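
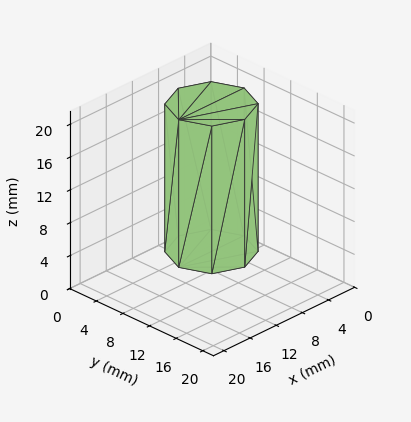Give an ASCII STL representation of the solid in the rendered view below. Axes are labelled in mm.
Reading the render: the shape is a regular 8-sided prism (a cylinder approximated with 8 flat sides), circumscribed radius ≈ 5 mm, height ≈ 18 mm (dimensions read to the nearest mm from the axis ticks). For the STL, each face is triangulated and given an outward normal.

solid part
  facet normal 0.0000 0.0000 -1.0000
    outer loop
      vertex 5.000 10.000 0.000
      vertex 8.536 8.536 0.000
      vertex 10.000 5.000 0.000
    endloop
  endfacet
  facet normal 0.0000 0.0000 -1.0000
    outer loop
      vertex 1.464 8.536 0.000
      vertex 5.000 10.000 0.000
      vertex 10.000 5.000 0.000
    endloop
  endfacet
  facet normal 0.0000 0.0000 -1.0000
    outer loop
      vertex 0.000 5.000 0.000
      vertex 1.464 8.536 0.000
      vertex 10.000 5.000 0.000
    endloop
  endfacet
  facet normal 0.0000 0.0000 -1.0000
    outer loop
      vertex 1.464 1.464 0.000
      vertex 0.000 5.000 0.000
      vertex 10.000 5.000 0.000
    endloop
  endfacet
  facet normal 0.0000 0.0000 -1.0000
    outer loop
      vertex 5.000 0.000 0.000
      vertex 1.464 1.464 0.000
      vertex 10.000 5.000 0.000
    endloop
  endfacet
  facet normal 0.0000 0.0000 -1.0000
    outer loop
      vertex 8.536 1.464 0.000
      vertex 5.000 0.000 0.000
      vertex 10.000 5.000 0.000
    endloop
  endfacet
  facet normal 0.0000 0.0000 1.0000
    outer loop
      vertex 10.000 5.000 18.000
      vertex 8.536 8.536 18.000
      vertex 5.000 10.000 18.000
    endloop
  endfacet
  facet normal 0.0000 0.0000 1.0000
    outer loop
      vertex 10.000 5.000 18.000
      vertex 5.000 10.000 18.000
      vertex 1.464 8.536 18.000
    endloop
  endfacet
  facet normal 0.0000 0.0000 1.0000
    outer loop
      vertex 10.000 5.000 18.000
      vertex 1.464 8.536 18.000
      vertex 0.000 5.000 18.000
    endloop
  endfacet
  facet normal 0.0000 0.0000 1.0000
    outer loop
      vertex 10.000 5.000 18.000
      vertex 0.000 5.000 18.000
      vertex 1.464 1.464 18.000
    endloop
  endfacet
  facet normal 0.0000 0.0000 1.0000
    outer loop
      vertex 10.000 5.000 18.000
      vertex 1.464 1.464 18.000
      vertex 5.000 0.000 18.000
    endloop
  endfacet
  facet normal 0.0000 0.0000 1.0000
    outer loop
      vertex 10.000 5.000 18.000
      vertex 5.000 0.000 18.000
      vertex 8.536 1.464 18.000
    endloop
  endfacet
  facet normal 0.9239 0.3825 0.0000
    outer loop
      vertex 10.000 5.000 0.000
      vertex 8.536 8.536 0.000
      vertex 8.536 8.536 18.000
    endloop
  endfacet
  facet normal 0.9239 0.3825 0.0000
    outer loop
      vertex 10.000 5.000 0.000
      vertex 8.536 8.536 18.000
      vertex 10.000 5.000 18.000
    endloop
  endfacet
  facet normal 0.3825 0.9239 0.0000
    outer loop
      vertex 8.536 8.536 0.000
      vertex 5.000 10.000 0.000
      vertex 5.000 10.000 18.000
    endloop
  endfacet
  facet normal 0.3825 0.9239 0.0000
    outer loop
      vertex 8.536 8.536 0.000
      vertex 5.000 10.000 18.000
      vertex 8.536 8.536 18.000
    endloop
  endfacet
  facet normal -0.3825 0.9239 0.0000
    outer loop
      vertex 5.000 10.000 0.000
      vertex 1.464 8.536 0.000
      vertex 1.464 8.536 18.000
    endloop
  endfacet
  facet normal -0.3825 0.9239 0.0000
    outer loop
      vertex 5.000 10.000 0.000
      vertex 1.464 8.536 18.000
      vertex 5.000 10.000 18.000
    endloop
  endfacet
  facet normal -0.9239 0.3825 0.0000
    outer loop
      vertex 1.464 8.536 0.000
      vertex 0.000 5.000 0.000
      vertex 0.000 5.000 18.000
    endloop
  endfacet
  facet normal -0.9239 0.3825 0.0000
    outer loop
      vertex 1.464 8.536 0.000
      vertex 0.000 5.000 18.000
      vertex 1.464 8.536 18.000
    endloop
  endfacet
  facet normal -0.9239 -0.3825 0.0000
    outer loop
      vertex 0.000 5.000 0.000
      vertex 1.464 1.464 0.000
      vertex 1.464 1.464 18.000
    endloop
  endfacet
  facet normal -0.9239 -0.3825 0.0000
    outer loop
      vertex 0.000 5.000 0.000
      vertex 1.464 1.464 18.000
      vertex 0.000 5.000 18.000
    endloop
  endfacet
  facet normal -0.3825 -0.9239 0.0000
    outer loop
      vertex 1.464 1.464 0.000
      vertex 5.000 0.000 0.000
      vertex 5.000 0.000 18.000
    endloop
  endfacet
  facet normal -0.3825 -0.9239 0.0000
    outer loop
      vertex 1.464 1.464 0.000
      vertex 5.000 0.000 18.000
      vertex 1.464 1.464 18.000
    endloop
  endfacet
  facet normal 0.3825 -0.9239 0.0000
    outer loop
      vertex 5.000 0.000 0.000
      vertex 8.536 1.464 0.000
      vertex 8.536 1.464 18.000
    endloop
  endfacet
  facet normal 0.3825 -0.9239 0.0000
    outer loop
      vertex 5.000 0.000 0.000
      vertex 8.536 1.464 18.000
      vertex 5.000 0.000 18.000
    endloop
  endfacet
  facet normal 0.9239 -0.3825 0.0000
    outer loop
      vertex 8.536 1.464 0.000
      vertex 10.000 5.000 0.000
      vertex 10.000 5.000 18.000
    endloop
  endfacet
  facet normal 0.9239 -0.3825 0.0000
    outer loop
      vertex 8.536 1.464 0.000
      vertex 10.000 5.000 18.000
      vertex 8.536 1.464 18.000
    endloop
  endfacet
endsolid part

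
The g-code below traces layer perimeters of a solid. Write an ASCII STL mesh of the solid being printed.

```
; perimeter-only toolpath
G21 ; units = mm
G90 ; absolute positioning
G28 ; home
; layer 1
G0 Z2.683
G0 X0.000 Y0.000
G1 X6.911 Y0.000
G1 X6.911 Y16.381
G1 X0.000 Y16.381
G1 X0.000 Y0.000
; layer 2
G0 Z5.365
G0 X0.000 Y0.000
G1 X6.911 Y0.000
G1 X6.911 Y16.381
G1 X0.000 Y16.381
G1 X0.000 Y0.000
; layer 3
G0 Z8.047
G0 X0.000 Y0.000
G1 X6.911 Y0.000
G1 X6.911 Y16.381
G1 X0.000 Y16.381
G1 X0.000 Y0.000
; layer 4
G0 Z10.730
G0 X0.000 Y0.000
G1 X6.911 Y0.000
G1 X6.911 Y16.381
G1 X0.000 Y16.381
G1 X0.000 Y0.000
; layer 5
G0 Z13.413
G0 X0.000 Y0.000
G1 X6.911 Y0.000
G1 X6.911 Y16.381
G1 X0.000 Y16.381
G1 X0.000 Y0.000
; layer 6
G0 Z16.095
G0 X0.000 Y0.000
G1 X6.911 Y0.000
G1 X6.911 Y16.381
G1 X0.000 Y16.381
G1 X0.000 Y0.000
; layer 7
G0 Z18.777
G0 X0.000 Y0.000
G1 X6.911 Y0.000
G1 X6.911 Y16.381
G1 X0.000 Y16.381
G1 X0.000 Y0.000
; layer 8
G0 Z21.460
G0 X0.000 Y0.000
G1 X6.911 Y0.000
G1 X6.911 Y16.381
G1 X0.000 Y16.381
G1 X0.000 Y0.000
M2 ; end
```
solid part
  facet normal 0.0000 0.0000 -1.0000
    outer loop
      vertex 6.911 16.381 0.000
      vertex 6.911 0.000 0.000
      vertex 0.000 0.000 0.000
    endloop
  endfacet
  facet normal 0.0000 0.0000 -1.0000
    outer loop
      vertex 0.000 16.381 0.000
      vertex 6.911 16.381 0.000
      vertex 0.000 0.000 0.000
    endloop
  endfacet
  facet normal 0.0000 0.0000 1.0000
    outer loop
      vertex 0.000 0.000 21.460
      vertex 6.911 0.000 21.460
      vertex 6.911 16.381 21.460
    endloop
  endfacet
  facet normal 0.0000 0.0000 1.0000
    outer loop
      vertex 0.000 0.000 21.460
      vertex 6.911 16.381 21.460
      vertex 0.000 16.381 21.460
    endloop
  endfacet
  facet normal 0.0000 -1.0000 0.0000
    outer loop
      vertex 0.000 0.000 0.000
      vertex 6.911 0.000 0.000
      vertex 6.911 0.000 21.460
    endloop
  endfacet
  facet normal 0.0000 -1.0000 0.0000
    outer loop
      vertex 0.000 0.000 0.000
      vertex 6.911 0.000 21.460
      vertex 0.000 0.000 21.460
    endloop
  endfacet
  facet normal 0.0000 1.0000 0.0000
    outer loop
      vertex 6.911 16.381 21.460
      vertex 6.911 16.381 0.000
      vertex 0.000 16.381 0.000
    endloop
  endfacet
  facet normal 0.0000 1.0000 0.0000
    outer loop
      vertex 0.000 16.381 21.460
      vertex 6.911 16.381 21.460
      vertex 0.000 16.381 0.000
    endloop
  endfacet
  facet normal -1.0000 0.0000 0.0000
    outer loop
      vertex 0.000 16.381 21.460
      vertex 0.000 16.381 0.000
      vertex 0.000 0.000 0.000
    endloop
  endfacet
  facet normal -1.0000 0.0000 0.0000
    outer loop
      vertex 0.000 0.000 21.460
      vertex 0.000 16.381 21.460
      vertex 0.000 0.000 0.000
    endloop
  endfacet
  facet normal 1.0000 0.0000 0.0000
    outer loop
      vertex 6.911 0.000 0.000
      vertex 6.911 16.381 0.000
      vertex 6.911 16.381 21.460
    endloop
  endfacet
  facet normal 1.0000 0.0000 0.0000
    outer loop
      vertex 6.911 0.000 0.000
      vertex 6.911 16.381 21.460
      vertex 6.911 0.000 21.460
    endloop
  endfacet
endsolid part

The G0 Z moves step by Δz≈2.683 mm. Every layer's G1 loop is the same polygon, so the solid is a straight extrusion of it from z=0 to z≈21.5. Closing with flat bottom and top caps and triangulating gives 12 facets — a rectangular box, roughly 6.91 × 16.4 mm footprint and 21.5 mm tall.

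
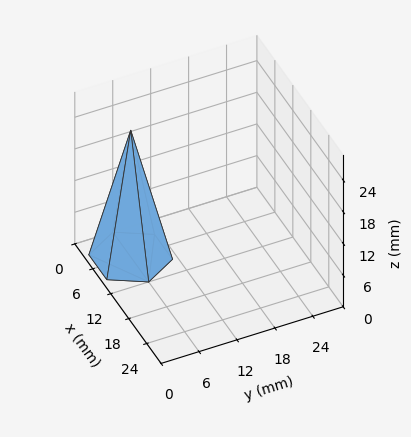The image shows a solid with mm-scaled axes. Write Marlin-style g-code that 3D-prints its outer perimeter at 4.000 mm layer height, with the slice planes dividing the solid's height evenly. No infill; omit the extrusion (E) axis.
Reading the render: the shape is a regular 6-sided pyramid, base circumscribed radius ≈ 6 mm, apex at z ≈ 24 mm (dimensions read to the nearest mm from the axis ticks). For the g-code, the solid's height is divided into equal slices at the stated Δz and each level perimeter traced with G1 moves after a G0 lift.

; perimeter-only toolpath
G21 ; units = mm
G90 ; absolute positioning
G28 ; home
; layer 1
G0 Z4.000
G0 X11.000 Y6.000
G1 X8.500 Y10.330
G1 X3.500 Y10.330
G1 X1.000 Y6.000
G1 X3.500 Y1.670
G1 X8.500 Y1.670
G1 X11.000 Y6.000
; layer 2
G0 Z8.000
G0 X10.000 Y6.000
G1 X8.000 Y9.464
G1 X4.000 Y9.464
G1 X2.000 Y6.000
G1 X4.000 Y2.536
G1 X8.000 Y2.536
G1 X10.000 Y6.000
; layer 3
G0 Z12.000
G0 X9.000 Y6.000
G1 X7.500 Y8.598
G1 X4.500 Y8.598
G1 X3.000 Y6.000
G1 X4.500 Y3.402
G1 X7.500 Y3.402
G1 X9.000 Y6.000
; layer 4
G0 Z16.000
G0 X8.000 Y6.000
G1 X7.000 Y7.732
G1 X5.000 Y7.732
G1 X4.000 Y6.000
G1 X5.000 Y4.268
G1 X7.000 Y4.268
G1 X8.000 Y6.000
; layer 5
G0 Z20.000
G0 X7.000 Y6.000
G1 X6.500 Y6.866
G1 X5.500 Y6.866
G1 X5.000 Y6.000
G1 X5.500 Y5.134
G1 X6.500 Y5.134
G1 X7.000 Y6.000
M2 ; end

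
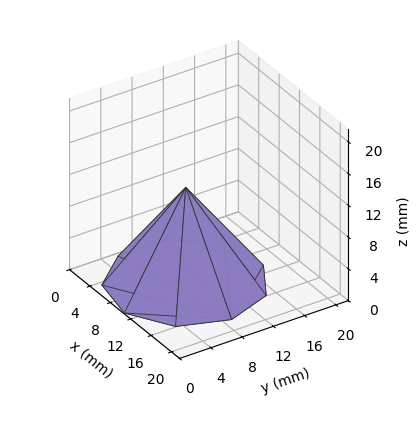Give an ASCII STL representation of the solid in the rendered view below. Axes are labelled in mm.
Reading the render: the shape is a regular 9-sided pyramid, base circumscribed radius ≈ 9 mm, apex at z ≈ 12 mm (dimensions read to the nearest mm from the axis ticks). For the STL, each face is triangulated and given an outward normal.

solid part
  facet normal 0.0000 0.0000 -1.0000
    outer loop
      vertex 10.6 17.9 0.0
      vertex 15.9 14.8 0.0
      vertex 18.0 9.0 0.0
    endloop
  endfacet
  facet normal 0.0000 0.0000 -1.0000
    outer loop
      vertex 4.5 16.8 0.0
      vertex 10.6 17.9 0.0
      vertex 18.0 9.0 0.0
    endloop
  endfacet
  facet normal 0.0000 0.0000 -1.0000
    outer loop
      vertex 0.5 12.1 0.0
      vertex 4.5 16.8 0.0
      vertex 18.0 9.0 0.0
    endloop
  endfacet
  facet normal 0.0000 0.0000 -1.0000
    outer loop
      vertex 0.5 5.9 0.0
      vertex 0.5 12.1 0.0
      vertex 18.0 9.0 0.0
    endloop
  endfacet
  facet normal 0.0000 0.0000 -1.0000
    outer loop
      vertex 4.5 1.2 0.0
      vertex 0.5 5.9 0.0
      vertex 18.0 9.0 0.0
    endloop
  endfacet
  facet normal 0.0000 0.0000 -1.0000
    outer loop
      vertex 10.6 0.1 0.0
      vertex 4.5 1.2 0.0
      vertex 18.0 9.0 0.0
    endloop
  endfacet
  facet normal 0.0000 0.0000 -1.0000
    outer loop
      vertex 15.9 3.2 0.0
      vertex 10.6 0.1 0.0
      vertex 18.0 9.0 0.0
    endloop
  endfacet
  facet normal 0.7684 0.2782 0.5763
    outer loop
      vertex 18.0 9.0 0.0
      vertex 15.9 14.8 0.0
      vertex 9.0 9.0 12.0
    endloop
  endfacet
  facet normal 0.4122 0.7047 0.5776
    outer loop
      vertex 15.9 14.8 0.0
      vertex 10.6 17.9 0.0
      vertex 9.0 9.0 12.0
    endloop
  endfacet
  facet normal -0.1450 0.8039 0.5769
    outer loop
      vertex 10.6 17.9 0.0
      vertex 4.5 16.8 0.0
      vertex 9.0 9.0 12.0
    endloop
  endfacet
  facet normal -0.6219 0.5292 0.5772
    outer loop
      vertex 4.5 16.8 0.0
      vertex 0.5 12.1 0.0
      vertex 9.0 9.0 12.0
    endloop
  endfacet
  facet normal -0.8160 0.0000 0.5780
    outer loop
      vertex 0.5 12.1 0.0
      vertex 0.5 5.9 0.0
      vertex 9.0 9.0 12.0
    endloop
  endfacet
  facet normal -0.6219 -0.5292 0.5772
    outer loop
      vertex 0.5 5.9 0.0
      vertex 4.5 1.2 0.0
      vertex 9.0 9.0 12.0
    endloop
  endfacet
  facet normal -0.1450 -0.8039 0.5769
    outer loop
      vertex 4.5 1.2 0.0
      vertex 10.6 0.1 0.0
      vertex 9.0 9.0 12.0
    endloop
  endfacet
  facet normal 0.4122 -0.7047 0.5776
    outer loop
      vertex 10.6 0.1 0.0
      vertex 15.9 3.2 0.0
      vertex 9.0 9.0 12.0
    endloop
  endfacet
  facet normal 0.7684 -0.2782 0.5763
    outer loop
      vertex 15.9 3.2 0.0
      vertex 18.0 9.0 0.0
      vertex 9.0 9.0 12.0
    endloop
  endfacet
endsolid part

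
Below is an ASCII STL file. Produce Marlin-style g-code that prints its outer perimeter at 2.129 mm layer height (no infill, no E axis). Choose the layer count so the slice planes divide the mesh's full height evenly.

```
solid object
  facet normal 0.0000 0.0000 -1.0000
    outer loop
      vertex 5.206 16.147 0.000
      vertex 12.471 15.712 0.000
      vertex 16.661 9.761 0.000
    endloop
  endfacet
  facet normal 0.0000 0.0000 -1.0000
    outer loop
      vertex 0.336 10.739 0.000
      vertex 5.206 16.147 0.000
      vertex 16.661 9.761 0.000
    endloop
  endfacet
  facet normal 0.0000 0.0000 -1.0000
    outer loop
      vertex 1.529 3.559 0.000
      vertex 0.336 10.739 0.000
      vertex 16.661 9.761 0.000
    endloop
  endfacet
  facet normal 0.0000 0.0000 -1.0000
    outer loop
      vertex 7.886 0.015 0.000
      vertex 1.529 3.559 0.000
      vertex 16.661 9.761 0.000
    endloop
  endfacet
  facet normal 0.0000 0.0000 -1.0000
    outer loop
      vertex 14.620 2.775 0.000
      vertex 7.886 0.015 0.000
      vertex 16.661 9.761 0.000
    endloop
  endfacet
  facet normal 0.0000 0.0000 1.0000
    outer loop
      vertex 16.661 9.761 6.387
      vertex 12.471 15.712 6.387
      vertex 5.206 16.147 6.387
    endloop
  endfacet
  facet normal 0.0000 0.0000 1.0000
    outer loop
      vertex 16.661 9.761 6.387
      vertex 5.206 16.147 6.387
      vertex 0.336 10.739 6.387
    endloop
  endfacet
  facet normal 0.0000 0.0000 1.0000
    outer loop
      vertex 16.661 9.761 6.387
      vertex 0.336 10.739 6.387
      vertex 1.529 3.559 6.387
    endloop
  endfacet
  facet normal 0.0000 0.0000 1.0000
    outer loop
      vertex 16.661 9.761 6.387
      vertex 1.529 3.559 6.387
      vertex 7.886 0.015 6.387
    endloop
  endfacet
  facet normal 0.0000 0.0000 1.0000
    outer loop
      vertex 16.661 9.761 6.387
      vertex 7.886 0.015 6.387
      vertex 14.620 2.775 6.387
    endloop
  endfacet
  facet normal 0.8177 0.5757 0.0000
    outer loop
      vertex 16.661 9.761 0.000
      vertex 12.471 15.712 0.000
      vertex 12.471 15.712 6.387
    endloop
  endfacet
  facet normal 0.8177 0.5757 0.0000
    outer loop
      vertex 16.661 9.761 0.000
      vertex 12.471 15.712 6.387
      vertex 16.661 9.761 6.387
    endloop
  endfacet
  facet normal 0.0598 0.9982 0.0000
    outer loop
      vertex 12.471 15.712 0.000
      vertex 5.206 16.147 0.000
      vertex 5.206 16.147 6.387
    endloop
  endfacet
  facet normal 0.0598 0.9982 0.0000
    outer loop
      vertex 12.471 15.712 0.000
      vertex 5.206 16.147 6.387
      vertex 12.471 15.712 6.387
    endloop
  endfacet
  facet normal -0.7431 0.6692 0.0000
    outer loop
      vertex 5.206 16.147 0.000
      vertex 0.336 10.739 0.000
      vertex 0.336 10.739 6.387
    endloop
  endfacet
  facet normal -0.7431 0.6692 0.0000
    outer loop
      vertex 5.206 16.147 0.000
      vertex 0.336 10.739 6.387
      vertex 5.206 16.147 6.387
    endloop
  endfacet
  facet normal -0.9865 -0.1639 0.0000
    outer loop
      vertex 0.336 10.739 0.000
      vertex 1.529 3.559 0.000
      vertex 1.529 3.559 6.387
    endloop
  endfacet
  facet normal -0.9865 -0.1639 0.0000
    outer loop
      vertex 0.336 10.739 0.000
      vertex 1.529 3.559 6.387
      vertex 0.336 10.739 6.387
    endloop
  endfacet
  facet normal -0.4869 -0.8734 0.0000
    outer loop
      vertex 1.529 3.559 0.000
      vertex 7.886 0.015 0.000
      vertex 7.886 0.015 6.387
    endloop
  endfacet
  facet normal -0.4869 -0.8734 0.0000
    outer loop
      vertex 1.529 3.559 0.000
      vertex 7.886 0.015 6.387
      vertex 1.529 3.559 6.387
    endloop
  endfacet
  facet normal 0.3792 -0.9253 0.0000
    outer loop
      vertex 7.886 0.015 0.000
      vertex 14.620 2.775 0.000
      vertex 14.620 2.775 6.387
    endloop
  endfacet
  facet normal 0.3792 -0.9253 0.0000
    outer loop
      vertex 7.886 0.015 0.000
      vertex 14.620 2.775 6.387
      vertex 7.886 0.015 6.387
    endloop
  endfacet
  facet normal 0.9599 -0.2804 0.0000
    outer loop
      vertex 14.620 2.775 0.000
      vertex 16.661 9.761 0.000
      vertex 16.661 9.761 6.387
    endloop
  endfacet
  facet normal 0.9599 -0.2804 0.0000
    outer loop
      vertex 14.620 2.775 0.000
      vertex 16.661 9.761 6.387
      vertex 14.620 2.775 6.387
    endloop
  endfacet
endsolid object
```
; perimeter-only toolpath
G21 ; units = mm
G90 ; absolute positioning
G28 ; home
; layer 1
G0 Z2.129
G0 X16.661 Y9.761
G1 X12.471 Y15.712
G1 X5.206 Y16.147
G1 X0.336 Y10.739
G1 X1.529 Y3.559
G1 X7.886 Y0.015
G1 X14.620 Y2.775
G1 X16.661 Y9.761
; layer 2
G0 Z4.258
G0 X16.661 Y9.761
G1 X12.471 Y15.712
G1 X5.206 Y16.147
G1 X0.336 Y10.739
G1 X1.529 Y3.559
G1 X7.886 Y0.015
G1 X14.620 Y2.775
G1 X16.661 Y9.761
; layer 3
G0 Z6.387
G0 X16.661 Y9.761
G1 X12.471 Y15.712
G1 X5.206 Y16.147
G1 X0.336 Y10.739
G1 X1.529 Y3.559
G1 X7.886 Y0.015
G1 X14.620 Y2.775
G1 X16.661 Y9.761
M2 ; end

The solid is a regular 7-sided prism (a cylinder approximated with 7 flat sides), circumscribed radius ≈ 8.39 mm, height ≈ 6.39 mm. Slicing at Δz = 2.129 mm — 3 equal slices spanning the solid's height, so layer i sits at z = i·h/3 — gives 3 non-empty perimeters. Each is a 7-segment closed polygon; G0 lifts to the layer z and rapids to the start vertex, then G1 traces the edges.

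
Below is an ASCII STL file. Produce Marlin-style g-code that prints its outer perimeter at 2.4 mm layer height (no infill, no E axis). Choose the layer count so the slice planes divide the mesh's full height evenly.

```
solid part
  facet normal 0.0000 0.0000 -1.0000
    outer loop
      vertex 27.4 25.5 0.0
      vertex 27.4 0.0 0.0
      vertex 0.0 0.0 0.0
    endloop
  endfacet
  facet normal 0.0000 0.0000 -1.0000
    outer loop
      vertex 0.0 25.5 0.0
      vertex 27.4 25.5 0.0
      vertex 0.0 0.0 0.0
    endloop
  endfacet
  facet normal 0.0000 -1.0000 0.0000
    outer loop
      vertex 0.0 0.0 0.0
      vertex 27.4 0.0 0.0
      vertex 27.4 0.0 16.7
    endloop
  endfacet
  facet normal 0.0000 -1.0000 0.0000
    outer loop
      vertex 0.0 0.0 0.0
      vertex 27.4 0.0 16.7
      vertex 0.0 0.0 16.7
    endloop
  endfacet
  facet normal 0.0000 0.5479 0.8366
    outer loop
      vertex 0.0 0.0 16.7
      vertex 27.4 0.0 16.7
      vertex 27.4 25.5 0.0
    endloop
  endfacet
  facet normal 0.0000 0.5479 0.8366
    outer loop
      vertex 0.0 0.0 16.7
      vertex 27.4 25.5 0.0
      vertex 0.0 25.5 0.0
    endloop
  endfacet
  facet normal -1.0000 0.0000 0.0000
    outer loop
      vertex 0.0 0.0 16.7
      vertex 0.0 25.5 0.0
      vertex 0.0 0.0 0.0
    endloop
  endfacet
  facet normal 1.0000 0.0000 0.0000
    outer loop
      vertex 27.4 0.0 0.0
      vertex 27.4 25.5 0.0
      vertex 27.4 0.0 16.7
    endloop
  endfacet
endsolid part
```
; perimeter-only toolpath
G21 ; units = mm
G90 ; absolute positioning
G28 ; home
; layer 1
G0 Z2.4
G0 X0.0 Y0.0
G1 X27.4 Y0.0
G1 X27.4 Y21.9
G1 X0.0 Y21.9
G1 X0.0 Y0.0
; layer 2
G0 Z4.8
G0 X0.0 Y0.0
G1 X27.4 Y0.0
G1 X27.4 Y18.2
G1 X0.0 Y18.2
G1 X0.0 Y0.0
; layer 3
G0 Z7.2
G0 X0.0 Y0.0
G1 X27.4 Y0.0
G1 X27.4 Y14.6
G1 X0.0 Y14.6
G1 X0.0 Y0.0
; layer 4
G0 Z9.5
G0 X0.0 Y0.0
G1 X27.4 Y0.0
G1 X27.4 Y10.9
G1 X0.0 Y10.9
G1 X0.0 Y0.0
; layer 5
G0 Z11.9
G0 X0.0 Y0.0
G1 X27.4 Y0.0
G1 X27.4 Y7.3
G1 X0.0 Y7.3
G1 X0.0 Y0.0
; layer 6
G0 Z14.3
G0 X0.0 Y0.0
G1 X27.4 Y0.0
G1 X27.4 Y3.6
G1 X0.0 Y3.6
G1 X0.0 Y0.0
M2 ; end

The solid is a wedge (ramp): 27.4 × 25.5 mm base, rising to 16.7 mm along the y=0 edge and sloping linearly to z=0 at y=25.5. Slicing at Δz = 2.4 mm — 7 equal slices spanning the solid's height, so layer i sits at z = i·h/7 — gives 6 non-empty perimeters. Each is a 4-segment closed polygon; G0 lifts to the layer z and rapids to the start vertex, then G1 traces the edges. The cross-section shrinks linearly with z (the slice at the apex is degenerate and omitted).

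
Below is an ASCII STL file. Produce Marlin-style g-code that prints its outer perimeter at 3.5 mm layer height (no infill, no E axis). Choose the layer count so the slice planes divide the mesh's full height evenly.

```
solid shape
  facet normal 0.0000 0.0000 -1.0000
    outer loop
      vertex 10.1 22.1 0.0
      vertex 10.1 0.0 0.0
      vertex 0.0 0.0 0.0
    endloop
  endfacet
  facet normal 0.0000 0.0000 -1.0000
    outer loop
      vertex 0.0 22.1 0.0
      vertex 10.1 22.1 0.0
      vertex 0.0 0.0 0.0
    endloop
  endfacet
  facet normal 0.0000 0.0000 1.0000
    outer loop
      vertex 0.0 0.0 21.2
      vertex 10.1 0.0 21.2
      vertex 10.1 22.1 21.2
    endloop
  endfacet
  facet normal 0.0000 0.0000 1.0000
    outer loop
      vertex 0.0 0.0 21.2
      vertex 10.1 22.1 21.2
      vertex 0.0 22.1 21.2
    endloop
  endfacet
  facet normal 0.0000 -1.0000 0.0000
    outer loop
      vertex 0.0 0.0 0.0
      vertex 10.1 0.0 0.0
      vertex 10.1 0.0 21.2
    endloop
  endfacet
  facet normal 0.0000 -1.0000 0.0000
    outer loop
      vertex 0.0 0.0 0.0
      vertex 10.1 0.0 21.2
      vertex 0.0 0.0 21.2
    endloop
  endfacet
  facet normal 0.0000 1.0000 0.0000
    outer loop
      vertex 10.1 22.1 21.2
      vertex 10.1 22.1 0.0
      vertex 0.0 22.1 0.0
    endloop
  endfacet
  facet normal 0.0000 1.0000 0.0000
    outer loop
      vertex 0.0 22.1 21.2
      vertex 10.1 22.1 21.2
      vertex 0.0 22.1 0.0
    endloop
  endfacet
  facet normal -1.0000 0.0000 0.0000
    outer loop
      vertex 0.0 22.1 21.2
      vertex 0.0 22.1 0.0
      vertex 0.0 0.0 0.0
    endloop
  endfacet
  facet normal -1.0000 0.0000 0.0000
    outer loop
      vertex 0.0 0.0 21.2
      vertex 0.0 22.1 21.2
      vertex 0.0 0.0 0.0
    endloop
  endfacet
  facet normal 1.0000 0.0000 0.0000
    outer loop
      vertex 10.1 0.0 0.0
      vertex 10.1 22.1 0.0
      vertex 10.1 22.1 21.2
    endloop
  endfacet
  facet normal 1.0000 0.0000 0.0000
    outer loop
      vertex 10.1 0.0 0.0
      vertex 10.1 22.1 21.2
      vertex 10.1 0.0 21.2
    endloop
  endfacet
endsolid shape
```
; perimeter-only toolpath
G21 ; units = mm
G90 ; absolute positioning
G28 ; home
; layer 1
G0 Z3.5
G0 X0.0 Y0.0
G1 X10.1 Y0.0
G1 X10.1 Y22.1
G1 X0.0 Y22.1
G1 X0.0 Y0.0
; layer 2
G0 Z7.1
G0 X0.0 Y0.0
G1 X10.1 Y0.0
G1 X10.1 Y22.1
G1 X0.0 Y22.1
G1 X0.0 Y0.0
; layer 3
G0 Z10.6
G0 X0.0 Y0.0
G1 X10.1 Y0.0
G1 X10.1 Y22.1
G1 X0.0 Y22.1
G1 X0.0 Y0.0
; layer 4
G0 Z14.1
G0 X0.0 Y0.0
G1 X10.1 Y0.0
G1 X10.1 Y22.1
G1 X0.0 Y22.1
G1 X0.0 Y0.0
; layer 5
G0 Z17.7
G0 X0.0 Y0.0
G1 X10.1 Y0.0
G1 X10.1 Y22.1
G1 X0.0 Y22.1
G1 X0.0 Y0.0
; layer 6
G0 Z21.2
G0 X0.0 Y0.0
G1 X10.1 Y0.0
G1 X10.1 Y22.1
G1 X0.0 Y22.1
G1 X0.0 Y0.0
M2 ; end

The solid is a rectangular box, roughly 10.1 × 22.1 mm footprint and 21.2 mm tall. Slicing at Δz = 3.5 mm — 6 equal slices spanning the solid's height, so layer i sits at z = i·h/6 — gives 6 non-empty perimeters. Each is a 4-segment closed polygon; G0 lifts to the layer z and rapids to the start vertex, then G1 traces the edges.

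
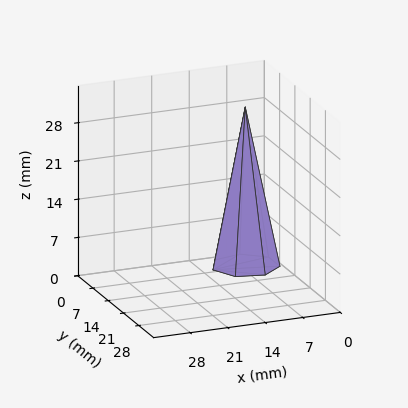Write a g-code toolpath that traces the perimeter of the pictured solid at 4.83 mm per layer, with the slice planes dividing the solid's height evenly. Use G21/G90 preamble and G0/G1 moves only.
Reading the render: the shape is a regular 7-sided pyramid, base circumscribed radius ≈ 6 mm, apex at z ≈ 29 mm (dimensions read to the nearest mm from the axis ticks). For the g-code, the solid's height is divided into equal slices at the stated Δz and each level perimeter traced with G1 moves after a G0 lift.

; perimeter-only toolpath
G21 ; units = mm
G90 ; absolute positioning
G28 ; home
; layer 1
G0 Z4.83
G0 X11.00 Y6.00
G1 X9.12 Y9.91
G1 X4.88 Y10.88
G1 X1.49 Y8.17
G1 X1.49 Y3.83
G1 X4.88 Y1.12
G1 X9.12 Y2.09
G1 X11.00 Y6.00
; layer 2
G0 Z9.67
G0 X10.00 Y6.00
G1 X8.49 Y9.13
G1 X5.11 Y9.90
G1 X2.39 Y7.73
G1 X2.39 Y4.27
G1 X5.11 Y2.10
G1 X8.49 Y2.87
G1 X10.00 Y6.00
; layer 3
G0 Z14.50
G0 X9.00 Y6.00
G1 X7.87 Y8.34
G1 X5.33 Y8.93
G1 X3.29 Y7.30
G1 X3.29 Y4.70
G1 X5.33 Y3.08
G1 X7.87 Y3.66
G1 X9.00 Y6.00
; layer 4
G0 Z19.33
G0 X8.00 Y6.00
G1 X7.25 Y7.56
G1 X5.55 Y7.95
G1 X4.20 Y6.87
G1 X4.20 Y5.13
G1 X5.55 Y4.05
G1 X7.25 Y4.44
G1 X8.00 Y6.00
; layer 5
G0 Z24.17
G0 X7.00 Y6.00
G1 X6.62 Y6.78
G1 X5.78 Y6.98
G1 X5.10 Y6.43
G1 X5.10 Y5.57
G1 X5.78 Y5.03
G1 X6.62 Y5.22
G1 X7.00 Y6.00
M2 ; end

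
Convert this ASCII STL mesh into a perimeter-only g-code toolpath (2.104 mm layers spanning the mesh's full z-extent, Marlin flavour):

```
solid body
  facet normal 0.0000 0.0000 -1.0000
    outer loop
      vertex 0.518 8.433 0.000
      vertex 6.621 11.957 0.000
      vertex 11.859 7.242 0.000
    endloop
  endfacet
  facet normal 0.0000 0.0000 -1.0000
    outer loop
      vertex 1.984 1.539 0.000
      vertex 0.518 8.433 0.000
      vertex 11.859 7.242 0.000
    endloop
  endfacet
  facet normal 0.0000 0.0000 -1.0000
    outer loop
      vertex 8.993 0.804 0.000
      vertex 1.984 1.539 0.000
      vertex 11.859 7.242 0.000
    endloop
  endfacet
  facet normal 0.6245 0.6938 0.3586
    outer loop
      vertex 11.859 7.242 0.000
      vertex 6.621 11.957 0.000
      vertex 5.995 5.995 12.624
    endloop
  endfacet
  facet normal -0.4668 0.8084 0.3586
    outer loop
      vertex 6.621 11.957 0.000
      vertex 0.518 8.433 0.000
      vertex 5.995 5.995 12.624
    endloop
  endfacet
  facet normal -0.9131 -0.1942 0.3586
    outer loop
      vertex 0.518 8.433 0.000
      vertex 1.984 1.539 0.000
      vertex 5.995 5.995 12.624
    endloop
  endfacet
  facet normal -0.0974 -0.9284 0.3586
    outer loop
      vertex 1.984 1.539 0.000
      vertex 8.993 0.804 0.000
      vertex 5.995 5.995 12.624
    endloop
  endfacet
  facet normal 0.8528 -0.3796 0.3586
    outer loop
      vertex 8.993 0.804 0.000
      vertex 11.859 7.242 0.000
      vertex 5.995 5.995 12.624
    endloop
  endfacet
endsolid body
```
; perimeter-only toolpath
G21 ; units = mm
G90 ; absolute positioning
G28 ; home
; layer 1
G0 Z2.104
G0 X10.882 Y7.034
G1 X6.517 Y10.963
G1 X1.431 Y8.027
G1 X2.652 Y2.282
G1 X8.493 Y1.669
G1 X10.882 Y7.034
; layer 2
G0 Z4.208
G0 X9.904 Y6.826
G1 X6.412 Y9.970
G1 X2.344 Y7.620
G1 X3.321 Y3.024
G1 X7.994 Y2.534
G1 X9.904 Y6.826
; layer 3
G0 Z6.312
G0 X8.927 Y6.619
G1 X6.308 Y8.976
G1 X3.256 Y7.214
G1 X3.990 Y3.767
G1 X7.494 Y3.400
G1 X8.927 Y6.619
; layer 4
G0 Z8.416
G0 X7.950 Y6.411
G1 X6.204 Y7.982
G1 X4.169 Y6.808
G1 X4.658 Y4.510
G1 X6.994 Y4.265
G1 X7.950 Y6.411
; layer 5
G0 Z10.520
G0 X6.972 Y6.203
G1 X6.099 Y6.989
G1 X5.082 Y6.401
G1 X5.326 Y5.252
G1 X6.495 Y5.130
G1 X6.972 Y6.203
M2 ; end

The solid is a regular 5-sided pyramid, base circumscribed radius ≈ 6 mm, apex at z ≈ 12.6 mm. Slicing at Δz = 2.104 mm — 6 equal slices spanning the solid's height, so layer i sits at z = i·h/6 — gives 5 non-empty perimeters. Each is a 5-segment closed polygon; G0 lifts to the layer z and rapids to the start vertex, then G1 traces the edges. The cross-section shrinks linearly with z (the slice at the apex is degenerate and omitted).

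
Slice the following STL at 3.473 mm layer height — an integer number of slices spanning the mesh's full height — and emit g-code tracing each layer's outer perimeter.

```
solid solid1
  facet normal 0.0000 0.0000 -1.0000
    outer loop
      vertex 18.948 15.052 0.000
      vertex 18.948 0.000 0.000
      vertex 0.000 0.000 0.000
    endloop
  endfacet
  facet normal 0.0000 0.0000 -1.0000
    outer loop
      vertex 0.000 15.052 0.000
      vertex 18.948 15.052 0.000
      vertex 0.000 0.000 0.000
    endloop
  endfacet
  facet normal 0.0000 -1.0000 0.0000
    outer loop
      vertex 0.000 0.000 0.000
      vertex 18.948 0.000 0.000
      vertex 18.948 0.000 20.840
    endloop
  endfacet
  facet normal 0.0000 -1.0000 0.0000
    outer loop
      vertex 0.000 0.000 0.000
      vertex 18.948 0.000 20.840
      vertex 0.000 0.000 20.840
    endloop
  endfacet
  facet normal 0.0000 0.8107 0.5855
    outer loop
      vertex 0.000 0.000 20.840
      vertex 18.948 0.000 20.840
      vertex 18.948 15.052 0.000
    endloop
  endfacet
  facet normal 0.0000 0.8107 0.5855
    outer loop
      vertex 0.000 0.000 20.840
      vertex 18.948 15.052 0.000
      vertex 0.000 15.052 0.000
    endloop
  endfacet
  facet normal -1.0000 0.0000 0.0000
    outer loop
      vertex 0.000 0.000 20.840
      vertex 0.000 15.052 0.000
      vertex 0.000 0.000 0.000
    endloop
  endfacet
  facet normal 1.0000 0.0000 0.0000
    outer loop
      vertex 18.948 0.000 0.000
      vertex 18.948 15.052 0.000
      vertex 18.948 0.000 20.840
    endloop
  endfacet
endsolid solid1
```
; perimeter-only toolpath
G21 ; units = mm
G90 ; absolute positioning
G28 ; home
; layer 1
G0 Z3.473
G0 X0.000 Y0.000
G1 X18.948 Y0.000
G1 X18.948 Y12.543
G1 X0.000 Y12.543
G1 X0.000 Y0.000
; layer 2
G0 Z6.947
G0 X0.000 Y0.000
G1 X18.948 Y0.000
G1 X18.948 Y10.035
G1 X0.000 Y10.035
G1 X0.000 Y0.000
; layer 3
G0 Z10.420
G0 X0.000 Y0.000
G1 X18.948 Y0.000
G1 X18.948 Y7.526
G1 X0.000 Y7.526
G1 X0.000 Y0.000
; layer 4
G0 Z13.893
G0 X0.000 Y0.000
G1 X18.948 Y0.000
G1 X18.948 Y5.017
G1 X0.000 Y5.017
G1 X0.000 Y0.000
; layer 5
G0 Z17.367
G0 X0.000 Y0.000
G1 X18.948 Y0.000
G1 X18.948 Y2.509
G1 X0.000 Y2.509
G1 X0.000 Y0.000
M2 ; end

The solid is a wedge (ramp): 18.9 × 15.1 mm base, rising to 20.8 mm along the y=0 edge and sloping linearly to z=0 at y=15.1. Slicing at Δz = 3.473 mm — 6 equal slices spanning the solid's height, so layer i sits at z = i·h/6 — gives 5 non-empty perimeters. Each is a 4-segment closed polygon; G0 lifts to the layer z and rapids to the start vertex, then G1 traces the edges. The cross-section shrinks linearly with z (the slice at the apex is degenerate and omitted).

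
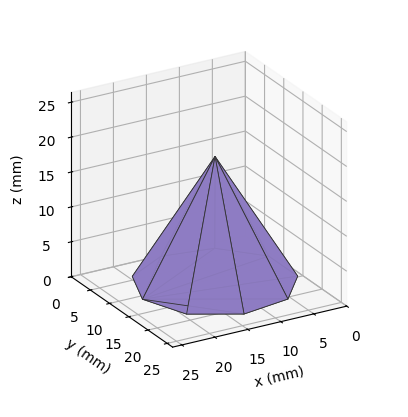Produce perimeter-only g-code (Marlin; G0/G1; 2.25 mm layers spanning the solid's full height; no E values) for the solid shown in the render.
Reading the render: the shape is a regular 9-sided pyramid, base circumscribed radius ≈ 11 mm, apex at z ≈ 18 mm (dimensions read to the nearest mm from the axis ticks). For the g-code, the solid's height is divided into equal slices at the stated Δz and each level perimeter traced with G1 moves after a G0 lift.

; perimeter-only toolpath
G21 ; units = mm
G90 ; absolute positioning
G28 ; home
; layer 1
G0 Z2.25
G0 X20.62 Y11.00
G1 X18.38 Y17.19
G1 X12.67 Y20.48
G1 X6.19 Y19.34
G1 X1.95 Y14.29
G1 X1.95 Y7.71
G1 X6.19 Y2.66
G1 X12.67 Y1.52
G1 X18.38 Y4.81
G1 X20.62 Y11.00
; layer 2
G0 Z4.50
G0 X19.25 Y11.00
G1 X17.32 Y16.30
G1 X12.43 Y19.12
G1 X6.88 Y18.15
G1 X3.25 Y13.82
G1 X3.25 Y8.18
G1 X6.88 Y3.85
G1 X12.43 Y2.88
G1 X17.32 Y5.70
G1 X19.25 Y11.00
; layer 3
G0 Z6.75
G0 X17.88 Y11.00
G1 X16.27 Y15.42
G1 X12.19 Y17.77
G1 X7.56 Y16.96
G1 X4.54 Y13.35
G1 X4.54 Y8.65
G1 X7.56 Y5.04
G1 X12.19 Y4.23
G1 X16.27 Y6.58
G1 X17.88 Y11.00
; layer 4
G0 Z9.00
G0 X16.50 Y11.00
G1 X15.21 Y14.54
G1 X11.96 Y16.41
G1 X8.25 Y15.77
G1 X5.83 Y12.88
G1 X5.83 Y9.12
G1 X8.25 Y6.24
G1 X11.96 Y5.58
G1 X15.21 Y7.46
G1 X16.50 Y11.00
; layer 5
G0 Z11.25
G0 X15.12 Y11.00
G1 X14.16 Y13.65
G1 X11.72 Y15.06
G1 X8.94 Y14.57
G1 X7.12 Y12.41
G1 X7.12 Y9.59
G1 X8.94 Y7.43
G1 X11.72 Y6.94
G1 X14.16 Y8.35
G1 X15.12 Y11.00
; layer 6
G0 Z13.50
G0 X13.75 Y11.00
G1 X13.11 Y12.77
G1 X11.48 Y13.71
G1 X9.62 Y13.38
G1 X8.41 Y11.94
G1 X8.41 Y10.06
G1 X9.62 Y8.62
G1 X11.48 Y8.29
G1 X13.11 Y9.23
G1 X13.75 Y11.00
; layer 7
G0 Z15.75
G0 X12.38 Y11.00
G1 X12.05 Y11.88
G1 X11.24 Y12.35
G1 X10.31 Y12.19
G1 X9.71 Y11.47
G1 X9.71 Y10.53
G1 X10.31 Y9.81
G1 X11.24 Y9.65
G1 X12.05 Y10.12
G1 X12.38 Y11.00
M2 ; end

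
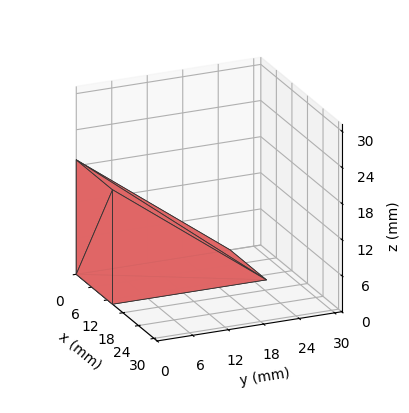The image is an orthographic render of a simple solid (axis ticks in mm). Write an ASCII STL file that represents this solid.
Reading the render: the shape is a wedge (ramp): 14 × 26 mm base, rising to 19 mm along the y=0 edge and sloping linearly to z=0 at y=26 (dimensions read to the nearest mm from the axis ticks). For the STL, each face is triangulated and given an outward normal.

solid part
  facet normal 0.0000 0.0000 -1.0000
    outer loop
      vertex 14.000 26.000 0.000
      vertex 14.000 0.000 0.000
      vertex 0.000 0.000 0.000
    endloop
  endfacet
  facet normal 0.0000 0.0000 -1.0000
    outer loop
      vertex 0.000 26.000 0.000
      vertex 14.000 26.000 0.000
      vertex 0.000 0.000 0.000
    endloop
  endfacet
  facet normal 0.0000 -1.0000 0.0000
    outer loop
      vertex 0.000 0.000 0.000
      vertex 14.000 0.000 0.000
      vertex 14.000 0.000 19.000
    endloop
  endfacet
  facet normal 0.0000 -1.0000 0.0000
    outer loop
      vertex 0.000 0.000 0.000
      vertex 14.000 0.000 19.000
      vertex 0.000 0.000 19.000
    endloop
  endfacet
  facet normal 0.0000 0.5900 0.8074
    outer loop
      vertex 0.000 0.000 19.000
      vertex 14.000 0.000 19.000
      vertex 14.000 26.000 0.000
    endloop
  endfacet
  facet normal 0.0000 0.5900 0.8074
    outer loop
      vertex 0.000 0.000 19.000
      vertex 14.000 26.000 0.000
      vertex 0.000 26.000 0.000
    endloop
  endfacet
  facet normal -1.0000 0.0000 0.0000
    outer loop
      vertex 0.000 0.000 19.000
      vertex 0.000 26.000 0.000
      vertex 0.000 0.000 0.000
    endloop
  endfacet
  facet normal 1.0000 0.0000 0.0000
    outer loop
      vertex 14.000 0.000 0.000
      vertex 14.000 26.000 0.000
      vertex 14.000 0.000 19.000
    endloop
  endfacet
endsolid part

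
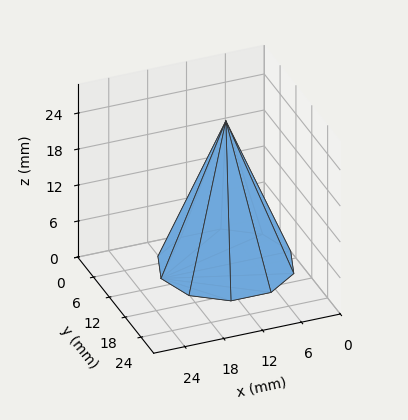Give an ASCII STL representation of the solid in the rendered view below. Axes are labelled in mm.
Reading the render: the shape is a regular 10-sided pyramid, base circumscribed radius ≈ 10 mm, apex at z ≈ 24 mm (dimensions read to the nearest mm from the axis ticks). For the STL, each face is triangulated and given an outward normal.

solid part
  facet normal 0.0000 0.0000 -1.0000
    outer loop
      vertex 13.090 19.511 0.000
      vertex 18.090 15.878 0.000
      vertex 20.000 10.000 0.000
    endloop
  endfacet
  facet normal 0.0000 0.0000 -1.0000
    outer loop
      vertex 6.910 19.511 0.000
      vertex 13.090 19.511 0.000
      vertex 20.000 10.000 0.000
    endloop
  endfacet
  facet normal 0.0000 0.0000 -1.0000
    outer loop
      vertex 1.910 15.878 0.000
      vertex 6.910 19.511 0.000
      vertex 20.000 10.000 0.000
    endloop
  endfacet
  facet normal 0.0000 0.0000 -1.0000
    outer loop
      vertex 0.000 10.000 0.000
      vertex 1.910 15.878 0.000
      vertex 20.000 10.000 0.000
    endloop
  endfacet
  facet normal 0.0000 0.0000 -1.0000
    outer loop
      vertex 1.910 4.122 0.000
      vertex 0.000 10.000 0.000
      vertex 20.000 10.000 0.000
    endloop
  endfacet
  facet normal 0.0000 0.0000 -1.0000
    outer loop
      vertex 6.910 0.489 0.000
      vertex 1.910 4.122 0.000
      vertex 20.000 10.000 0.000
    endloop
  endfacet
  facet normal 0.0000 0.0000 -1.0000
    outer loop
      vertex 13.090 0.489 0.000
      vertex 6.910 0.489 0.000
      vertex 20.000 10.000 0.000
    endloop
  endfacet
  facet normal 0.0000 0.0000 -1.0000
    outer loop
      vertex 18.090 4.122 0.000
      vertex 13.090 0.489 0.000
      vertex 20.000 10.000 0.000
    endloop
  endfacet
  facet normal 0.8842 0.2873 0.3684
    outer loop
      vertex 20.000 10.000 0.000
      vertex 18.090 15.878 0.000
      vertex 10.000 10.000 24.000
    endloop
  endfacet
  facet normal 0.5465 0.7521 0.3684
    outer loop
      vertex 18.090 15.878 0.000
      vertex 13.090 19.511 0.000
      vertex 10.000 10.000 24.000
    endloop
  endfacet
  facet normal 0.0000 0.9297 0.3684
    outer loop
      vertex 13.090 19.511 0.000
      vertex 6.910 19.511 0.000
      vertex 10.000 10.000 24.000
    endloop
  endfacet
  facet normal -0.5465 0.7521 0.3684
    outer loop
      vertex 6.910 19.511 0.000
      vertex 1.910 15.878 0.000
      vertex 10.000 10.000 24.000
    endloop
  endfacet
  facet normal -0.8842 0.2873 0.3684
    outer loop
      vertex 1.910 15.878 0.000
      vertex 0.000 10.000 0.000
      vertex 10.000 10.000 24.000
    endloop
  endfacet
  facet normal -0.8842 -0.2873 0.3684
    outer loop
      vertex 0.000 10.000 0.000
      vertex 1.910 4.122 0.000
      vertex 10.000 10.000 24.000
    endloop
  endfacet
  facet normal -0.5465 -0.7521 0.3684
    outer loop
      vertex 1.910 4.122 0.000
      vertex 6.910 0.489 0.000
      vertex 10.000 10.000 24.000
    endloop
  endfacet
  facet normal 0.0000 -0.9297 0.3684
    outer loop
      vertex 6.910 0.489 0.000
      vertex 13.090 0.489 0.000
      vertex 10.000 10.000 24.000
    endloop
  endfacet
  facet normal 0.5465 -0.7521 0.3684
    outer loop
      vertex 13.090 0.489 0.000
      vertex 18.090 4.122 0.000
      vertex 10.000 10.000 24.000
    endloop
  endfacet
  facet normal 0.8842 -0.2873 0.3684
    outer loop
      vertex 18.090 4.122 0.000
      vertex 20.000 10.000 0.000
      vertex 10.000 10.000 24.000
    endloop
  endfacet
endsolid part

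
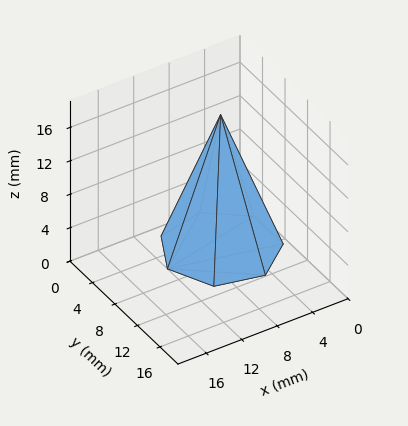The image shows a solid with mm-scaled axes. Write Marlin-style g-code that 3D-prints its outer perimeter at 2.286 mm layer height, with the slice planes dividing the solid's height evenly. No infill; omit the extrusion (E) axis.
Reading the render: the shape is a regular 7-sided pyramid, base circumscribed radius ≈ 6 mm, apex at z ≈ 16 mm (dimensions read to the nearest mm from the axis ticks). For the g-code, the solid's height is divided into equal slices at the stated Δz and each level perimeter traced with G1 moves after a G0 lift.

; perimeter-only toolpath
G21 ; units = mm
G90 ; absolute positioning
G28 ; home
; layer 1
G0 Z2.286
G0 X11.143 Y6.000
G1 X9.207 Y10.021
G1 X4.856 Y11.014
G1 X1.366 Y8.231
G1 X1.366 Y3.769
G1 X4.856 Y0.986
G1 X9.207 Y1.979
G1 X11.143 Y6.000
; layer 2
G0 Z4.571
G0 X10.286 Y6.000
G1 X8.672 Y9.351
G1 X5.046 Y10.179
G1 X2.139 Y7.859
G1 X2.139 Y4.141
G1 X5.046 Y1.821
G1 X8.672 Y2.649
G1 X10.286 Y6.000
; layer 3
G0 Z6.857
G0 X9.429 Y6.000
G1 X8.138 Y8.681
G1 X5.237 Y9.343
G1 X2.911 Y7.487
G1 X2.911 Y4.513
G1 X5.237 Y2.657
G1 X8.138 Y3.319
G1 X9.429 Y6.000
; layer 4
G0 Z9.143
G0 X8.571 Y6.000
G1 X7.603 Y8.010
G1 X5.428 Y8.507
G1 X3.683 Y7.116
G1 X3.683 Y4.884
G1 X5.428 Y3.493
G1 X7.603 Y3.990
G1 X8.571 Y6.000
; layer 5
G0 Z11.429
G0 X7.714 Y6.000
G1 X7.069 Y7.340
G1 X5.619 Y7.671
G1 X4.455 Y6.744
G1 X4.455 Y5.256
G1 X5.619 Y4.329
G1 X7.069 Y4.660
G1 X7.714 Y6.000
; layer 6
G0 Z13.714
G0 X6.857 Y6.000
G1 X6.534 Y6.670
G1 X5.809 Y6.836
G1 X5.228 Y6.372
G1 X5.228 Y5.628
G1 X5.809 Y5.164
G1 X6.534 Y5.330
G1 X6.857 Y6.000
M2 ; end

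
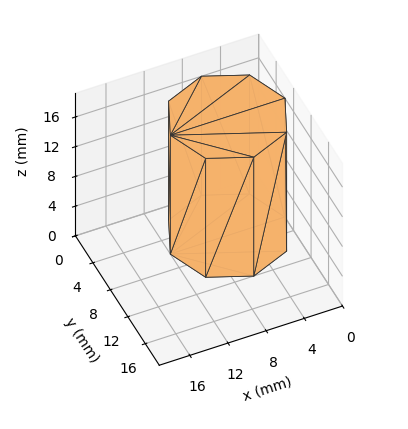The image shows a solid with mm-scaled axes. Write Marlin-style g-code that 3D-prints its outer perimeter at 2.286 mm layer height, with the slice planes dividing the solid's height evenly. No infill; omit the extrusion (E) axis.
Reading the render: the shape is a regular 8-sided prism (a cylinder approximated with 8 flat sides), circumscribed radius ≈ 6 mm, height ≈ 16 mm (dimensions read to the nearest mm from the axis ticks). For the g-code, the solid's height is divided into equal slices at the stated Δz and each level perimeter traced with G1 moves after a G0 lift.

; perimeter-only toolpath
G21 ; units = mm
G90 ; absolute positioning
G28 ; home
; layer 1
G0 Z2.286
G0 X12.000 Y6.000
G1 X10.243 Y10.243
G1 X6.000 Y12.000
G1 X1.757 Y10.243
G1 X0.000 Y6.000
G1 X1.757 Y1.757
G1 X6.000 Y0.000
G1 X10.243 Y1.757
G1 X12.000 Y6.000
; layer 2
G0 Z4.571
G0 X12.000 Y6.000
G1 X10.243 Y10.243
G1 X6.000 Y12.000
G1 X1.757 Y10.243
G1 X0.000 Y6.000
G1 X1.757 Y1.757
G1 X6.000 Y0.000
G1 X10.243 Y1.757
G1 X12.000 Y6.000
; layer 3
G0 Z6.857
G0 X12.000 Y6.000
G1 X10.243 Y10.243
G1 X6.000 Y12.000
G1 X1.757 Y10.243
G1 X0.000 Y6.000
G1 X1.757 Y1.757
G1 X6.000 Y0.000
G1 X10.243 Y1.757
G1 X12.000 Y6.000
; layer 4
G0 Z9.143
G0 X12.000 Y6.000
G1 X10.243 Y10.243
G1 X6.000 Y12.000
G1 X1.757 Y10.243
G1 X0.000 Y6.000
G1 X1.757 Y1.757
G1 X6.000 Y0.000
G1 X10.243 Y1.757
G1 X12.000 Y6.000
; layer 5
G0 Z11.429
G0 X12.000 Y6.000
G1 X10.243 Y10.243
G1 X6.000 Y12.000
G1 X1.757 Y10.243
G1 X0.000 Y6.000
G1 X1.757 Y1.757
G1 X6.000 Y0.000
G1 X10.243 Y1.757
G1 X12.000 Y6.000
; layer 6
G0 Z13.714
G0 X12.000 Y6.000
G1 X10.243 Y10.243
G1 X6.000 Y12.000
G1 X1.757 Y10.243
G1 X0.000 Y6.000
G1 X1.757 Y1.757
G1 X6.000 Y0.000
G1 X10.243 Y1.757
G1 X12.000 Y6.000
; layer 7
G0 Z16.000
G0 X12.000 Y6.000
G1 X10.243 Y10.243
G1 X6.000 Y12.000
G1 X1.757 Y10.243
G1 X0.000 Y6.000
G1 X1.757 Y1.757
G1 X6.000 Y0.000
G1 X10.243 Y1.757
G1 X12.000 Y6.000
M2 ; end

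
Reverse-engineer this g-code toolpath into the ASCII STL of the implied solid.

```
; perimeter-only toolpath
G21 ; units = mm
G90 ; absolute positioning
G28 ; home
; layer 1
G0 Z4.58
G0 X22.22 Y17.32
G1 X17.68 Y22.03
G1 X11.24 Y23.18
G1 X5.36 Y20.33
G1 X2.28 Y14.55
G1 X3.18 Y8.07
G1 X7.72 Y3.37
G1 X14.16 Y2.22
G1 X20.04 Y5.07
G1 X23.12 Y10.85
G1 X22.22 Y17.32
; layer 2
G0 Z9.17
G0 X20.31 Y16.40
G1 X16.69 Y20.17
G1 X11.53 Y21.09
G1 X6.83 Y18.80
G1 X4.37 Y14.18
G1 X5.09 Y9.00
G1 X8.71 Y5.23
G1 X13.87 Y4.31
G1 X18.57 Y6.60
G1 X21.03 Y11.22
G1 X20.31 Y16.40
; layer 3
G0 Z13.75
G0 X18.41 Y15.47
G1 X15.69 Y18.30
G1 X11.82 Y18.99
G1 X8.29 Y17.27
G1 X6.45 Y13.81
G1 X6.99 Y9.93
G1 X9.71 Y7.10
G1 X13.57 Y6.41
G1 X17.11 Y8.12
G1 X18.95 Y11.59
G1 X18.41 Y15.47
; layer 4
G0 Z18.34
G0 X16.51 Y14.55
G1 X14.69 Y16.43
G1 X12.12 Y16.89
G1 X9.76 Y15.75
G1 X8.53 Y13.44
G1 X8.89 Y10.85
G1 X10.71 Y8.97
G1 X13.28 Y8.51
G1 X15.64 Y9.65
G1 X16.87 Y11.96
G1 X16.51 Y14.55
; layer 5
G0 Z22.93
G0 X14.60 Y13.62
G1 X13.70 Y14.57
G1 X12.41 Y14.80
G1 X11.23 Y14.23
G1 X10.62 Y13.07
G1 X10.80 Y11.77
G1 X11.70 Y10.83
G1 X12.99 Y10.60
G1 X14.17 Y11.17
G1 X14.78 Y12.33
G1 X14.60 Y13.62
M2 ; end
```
solid part
  facet normal 0.0000 0.0000 -1.0000
    outer loop
      vertex 10.95 25.28 0.00
      vertex 18.68 23.90 0.00
      vertex 24.12 18.25 0.00
    endloop
  endfacet
  facet normal 0.0000 0.0000 -1.0000
    outer loop
      vertex 3.89 21.85 0.00
      vertex 10.95 25.28 0.00
      vertex 24.12 18.25 0.00
    endloop
  endfacet
  facet normal 0.0000 0.0000 -1.0000
    outer loop
      vertex 0.20 14.92 0.00
      vertex 3.89 21.85 0.00
      vertex 24.12 18.25 0.00
    endloop
  endfacet
  facet normal 0.0000 0.0000 -1.0000
    outer loop
      vertex 1.28 7.15 0.00
      vertex 0.20 14.92 0.00
      vertex 24.12 18.25 0.00
    endloop
  endfacet
  facet normal 0.0000 0.0000 -1.0000
    outer loop
      vertex 6.72 1.50 0.00
      vertex 1.28 7.15 0.00
      vertex 24.12 18.25 0.00
    endloop
  endfacet
  facet normal 0.0000 0.0000 -1.0000
    outer loop
      vertex 14.45 0.12 0.00
      vertex 6.72 1.50 0.00
      vertex 24.12 18.25 0.00
    endloop
  endfacet
  facet normal 0.0000 0.0000 -1.0000
    outer loop
      vertex 21.51 3.55 0.00
      vertex 14.45 0.12 0.00
      vertex 24.12 18.25 0.00
    endloop
  endfacet
  facet normal 0.0000 0.0000 -1.0000
    outer loop
      vertex 25.20 10.48 0.00
      vertex 21.51 3.55 0.00
      vertex 24.12 18.25 0.00
    endloop
  endfacet
  facet normal 0.6596 0.6351 0.4019
    outer loop
      vertex 24.12 18.25 0.00
      vertex 18.68 23.90 0.00
      vertex 12.70 12.70 27.51
    endloop
  endfacet
  facet normal 0.1609 0.9014 0.4020
    outer loop
      vertex 18.68 23.90 0.00
      vertex 10.95 25.28 0.00
      vertex 12.70 12.70 27.51
    endloop
  endfacet
  facet normal -0.4001 0.8236 0.4021
    outer loop
      vertex 10.95 25.28 0.00
      vertex 3.89 21.85 0.00
      vertex 12.70 12.70 27.51
    endloop
  endfacet
  facet normal -0.8082 0.4304 0.4020
    outer loop
      vertex 3.89 21.85 0.00
      vertex 0.20 14.92 0.00
      vertex 12.70 12.70 27.51
    endloop
  endfacet
  facet normal -0.9070 -0.1261 0.4019
    outer loop
      vertex 0.20 14.92 0.00
      vertex 1.28 7.15 0.00
      vertex 12.70 12.70 27.51
    endloop
  endfacet
  facet normal -0.6596 -0.6351 0.4019
    outer loop
      vertex 1.28 7.15 0.00
      vertex 6.72 1.50 0.00
      vertex 12.70 12.70 27.51
    endloop
  endfacet
  facet normal -0.1609 -0.9014 0.4020
    outer loop
      vertex 6.72 1.50 0.00
      vertex 14.45 0.12 0.00
      vertex 12.70 12.70 27.51
    endloop
  endfacet
  facet normal 0.4001 -0.8236 0.4021
    outer loop
      vertex 14.45 0.12 0.00
      vertex 21.51 3.55 0.00
      vertex 12.70 12.70 27.51
    endloop
  endfacet
  facet normal 0.8082 -0.4304 0.4020
    outer loop
      vertex 21.51 3.55 0.00
      vertex 25.20 10.48 0.00
      vertex 12.70 12.70 27.51
    endloop
  endfacet
  facet normal 0.9070 0.1261 0.4019
    outer loop
      vertex 25.20 10.48 0.00
      vertex 24.12 18.25 0.00
      vertex 12.70 12.70 27.51
    endloop
  endfacet
endsolid part

The G0 Z moves step by Δz≈4.58 mm. The G1 loops shrink linearly with z, so the solid tapers from its base footprint up to z≈27.5. Closing with a flat bottom cap and the tapered top and triangulating gives 18 facets — a regular 10-sided pyramid, base circumscribed radius ≈ 12.7 mm, apex at z ≈ 27.5 mm.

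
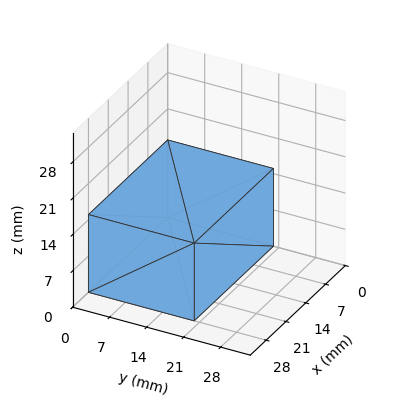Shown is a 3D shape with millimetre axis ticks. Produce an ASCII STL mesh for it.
Reading the render: the shape is a rectangular box, roughly 28 × 20 mm footprint and 15 mm tall (dimensions read to the nearest mm from the axis ticks). For the STL, each face is triangulated and given an outward normal.

solid part
  facet normal 0.0000 0.0000 -1.0000
    outer loop
      vertex 28.0 20.0 0.0
      vertex 28.0 0.0 0.0
      vertex 0.0 0.0 0.0
    endloop
  endfacet
  facet normal 0.0000 0.0000 -1.0000
    outer loop
      vertex 0.0 20.0 0.0
      vertex 28.0 20.0 0.0
      vertex 0.0 0.0 0.0
    endloop
  endfacet
  facet normal 0.0000 0.0000 1.0000
    outer loop
      vertex 0.0 0.0 15.0
      vertex 28.0 0.0 15.0
      vertex 28.0 20.0 15.0
    endloop
  endfacet
  facet normal 0.0000 0.0000 1.0000
    outer loop
      vertex 0.0 0.0 15.0
      vertex 28.0 20.0 15.0
      vertex 0.0 20.0 15.0
    endloop
  endfacet
  facet normal 0.0000 -1.0000 0.0000
    outer loop
      vertex 0.0 0.0 0.0
      vertex 28.0 0.0 0.0
      vertex 28.0 0.0 15.0
    endloop
  endfacet
  facet normal 0.0000 -1.0000 0.0000
    outer loop
      vertex 0.0 0.0 0.0
      vertex 28.0 0.0 15.0
      vertex 0.0 0.0 15.0
    endloop
  endfacet
  facet normal 0.0000 1.0000 0.0000
    outer loop
      vertex 28.0 20.0 15.0
      vertex 28.0 20.0 0.0
      vertex 0.0 20.0 0.0
    endloop
  endfacet
  facet normal 0.0000 1.0000 0.0000
    outer loop
      vertex 0.0 20.0 15.0
      vertex 28.0 20.0 15.0
      vertex 0.0 20.0 0.0
    endloop
  endfacet
  facet normal -1.0000 0.0000 0.0000
    outer loop
      vertex 0.0 20.0 15.0
      vertex 0.0 20.0 0.0
      vertex 0.0 0.0 0.0
    endloop
  endfacet
  facet normal -1.0000 0.0000 0.0000
    outer loop
      vertex 0.0 0.0 15.0
      vertex 0.0 20.0 15.0
      vertex 0.0 0.0 0.0
    endloop
  endfacet
  facet normal 1.0000 0.0000 0.0000
    outer loop
      vertex 28.0 0.0 0.0
      vertex 28.0 20.0 0.0
      vertex 28.0 20.0 15.0
    endloop
  endfacet
  facet normal 1.0000 0.0000 0.0000
    outer loop
      vertex 28.0 0.0 0.0
      vertex 28.0 20.0 15.0
      vertex 28.0 0.0 15.0
    endloop
  endfacet
endsolid part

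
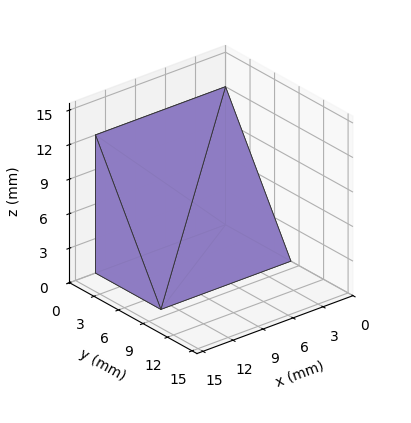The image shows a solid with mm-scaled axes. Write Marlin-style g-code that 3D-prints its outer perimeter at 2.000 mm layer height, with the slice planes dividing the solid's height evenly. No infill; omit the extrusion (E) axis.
Reading the render: the shape is a wedge (ramp): 13 × 8 mm base, rising to 12 mm along the y=0 edge and sloping linearly to z=0 at y=8 (dimensions read to the nearest mm from the axis ticks). For the g-code, the solid's height is divided into equal slices at the stated Δz and each level perimeter traced with G1 moves after a G0 lift.

; perimeter-only toolpath
G21 ; units = mm
G90 ; absolute positioning
G28 ; home
; layer 1
G0 Z2.000
G0 X0.000 Y0.000
G1 X13.000 Y0.000
G1 X13.000 Y6.667
G1 X0.000 Y6.667
G1 X0.000 Y0.000
; layer 2
G0 Z4.000
G0 X0.000 Y0.000
G1 X13.000 Y0.000
G1 X13.000 Y5.333
G1 X0.000 Y5.333
G1 X0.000 Y0.000
; layer 3
G0 Z6.000
G0 X0.000 Y0.000
G1 X13.000 Y0.000
G1 X13.000 Y4.000
G1 X0.000 Y4.000
G1 X0.000 Y0.000
; layer 4
G0 Z8.000
G0 X0.000 Y0.000
G1 X13.000 Y0.000
G1 X13.000 Y2.667
G1 X0.000 Y2.667
G1 X0.000 Y0.000
; layer 5
G0 Z10.000
G0 X0.000 Y0.000
G1 X13.000 Y0.000
G1 X13.000 Y1.333
G1 X0.000 Y1.333
G1 X0.000 Y0.000
M2 ; end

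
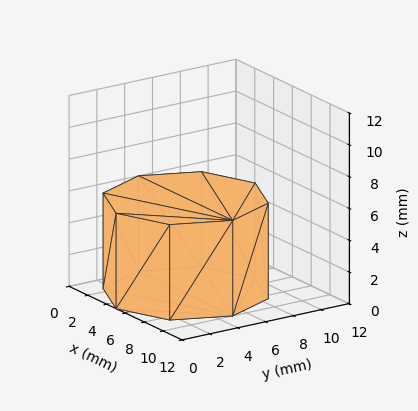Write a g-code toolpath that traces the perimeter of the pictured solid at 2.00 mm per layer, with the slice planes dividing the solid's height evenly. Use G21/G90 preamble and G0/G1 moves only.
Reading the render: the shape is a regular 8-sided prism (a cylinder approximated with 8 flat sides), circumscribed radius ≈ 5 mm, height ≈ 6 mm (dimensions read to the nearest mm from the axis ticks). For the g-code, the solid's height is divided into equal slices at the stated Δz and each level perimeter traced with G1 moves after a G0 lift.

; perimeter-only toolpath
G21 ; units = mm
G90 ; absolute positioning
G28 ; home
; layer 1
G0 Z2.00
G0 X10.00 Y5.00
G1 X8.54 Y8.54
G1 X5.00 Y10.00
G1 X1.46 Y8.54
G1 X0.00 Y5.00
G1 X1.46 Y1.46
G1 X5.00 Y0.00
G1 X8.54 Y1.46
G1 X10.00 Y5.00
; layer 2
G0 Z4.00
G0 X10.00 Y5.00
G1 X8.54 Y8.54
G1 X5.00 Y10.00
G1 X1.46 Y8.54
G1 X0.00 Y5.00
G1 X1.46 Y1.46
G1 X5.00 Y0.00
G1 X8.54 Y1.46
G1 X10.00 Y5.00
; layer 3
G0 Z6.00
G0 X10.00 Y5.00
G1 X8.54 Y8.54
G1 X5.00 Y10.00
G1 X1.46 Y8.54
G1 X0.00 Y5.00
G1 X1.46 Y1.46
G1 X5.00 Y0.00
G1 X8.54 Y1.46
G1 X10.00 Y5.00
M2 ; end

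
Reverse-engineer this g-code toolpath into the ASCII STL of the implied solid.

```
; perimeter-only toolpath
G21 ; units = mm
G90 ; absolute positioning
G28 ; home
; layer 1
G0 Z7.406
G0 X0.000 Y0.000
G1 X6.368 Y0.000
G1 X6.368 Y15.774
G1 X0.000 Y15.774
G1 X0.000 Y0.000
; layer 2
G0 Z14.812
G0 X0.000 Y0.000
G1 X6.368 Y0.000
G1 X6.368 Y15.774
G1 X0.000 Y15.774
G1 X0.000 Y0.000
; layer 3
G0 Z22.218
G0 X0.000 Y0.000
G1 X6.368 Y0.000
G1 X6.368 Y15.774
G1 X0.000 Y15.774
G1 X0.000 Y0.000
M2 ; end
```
solid part
  facet normal 0.0000 0.0000 -1.0000
    outer loop
      vertex 6.368 15.774 0.000
      vertex 6.368 0.000 0.000
      vertex 0.000 0.000 0.000
    endloop
  endfacet
  facet normal 0.0000 0.0000 -1.0000
    outer loop
      vertex 0.000 15.774 0.000
      vertex 6.368 15.774 0.000
      vertex 0.000 0.000 0.000
    endloop
  endfacet
  facet normal 0.0000 0.0000 1.0000
    outer loop
      vertex 0.000 0.000 22.218
      vertex 6.368 0.000 22.218
      vertex 6.368 15.774 22.218
    endloop
  endfacet
  facet normal 0.0000 0.0000 1.0000
    outer loop
      vertex 0.000 0.000 22.218
      vertex 6.368 15.774 22.218
      vertex 0.000 15.774 22.218
    endloop
  endfacet
  facet normal 0.0000 -1.0000 0.0000
    outer loop
      vertex 0.000 0.000 0.000
      vertex 6.368 0.000 0.000
      vertex 6.368 0.000 22.218
    endloop
  endfacet
  facet normal 0.0000 -1.0000 0.0000
    outer loop
      vertex 0.000 0.000 0.000
      vertex 6.368 0.000 22.218
      vertex 0.000 0.000 22.218
    endloop
  endfacet
  facet normal 0.0000 1.0000 0.0000
    outer loop
      vertex 6.368 15.774 22.218
      vertex 6.368 15.774 0.000
      vertex 0.000 15.774 0.000
    endloop
  endfacet
  facet normal 0.0000 1.0000 0.0000
    outer loop
      vertex 0.000 15.774 22.218
      vertex 6.368 15.774 22.218
      vertex 0.000 15.774 0.000
    endloop
  endfacet
  facet normal -1.0000 0.0000 0.0000
    outer loop
      vertex 0.000 15.774 22.218
      vertex 0.000 15.774 0.000
      vertex 0.000 0.000 0.000
    endloop
  endfacet
  facet normal -1.0000 0.0000 0.0000
    outer loop
      vertex 0.000 0.000 22.218
      vertex 0.000 15.774 22.218
      vertex 0.000 0.000 0.000
    endloop
  endfacet
  facet normal 1.0000 0.0000 0.0000
    outer loop
      vertex 6.368 0.000 0.000
      vertex 6.368 15.774 0.000
      vertex 6.368 15.774 22.218
    endloop
  endfacet
  facet normal 1.0000 0.0000 0.0000
    outer loop
      vertex 6.368 0.000 0.000
      vertex 6.368 15.774 22.218
      vertex 6.368 0.000 22.218
    endloop
  endfacet
endsolid part

The G0 Z moves step by Δz≈7.406 mm. Every layer's G1 loop is the same polygon, so the solid is a straight extrusion of it from z=0 to z≈22.2. Closing with flat bottom and top caps and triangulating gives 12 facets — a rectangular box, roughly 6.37 × 15.8 mm footprint and 22.2 mm tall.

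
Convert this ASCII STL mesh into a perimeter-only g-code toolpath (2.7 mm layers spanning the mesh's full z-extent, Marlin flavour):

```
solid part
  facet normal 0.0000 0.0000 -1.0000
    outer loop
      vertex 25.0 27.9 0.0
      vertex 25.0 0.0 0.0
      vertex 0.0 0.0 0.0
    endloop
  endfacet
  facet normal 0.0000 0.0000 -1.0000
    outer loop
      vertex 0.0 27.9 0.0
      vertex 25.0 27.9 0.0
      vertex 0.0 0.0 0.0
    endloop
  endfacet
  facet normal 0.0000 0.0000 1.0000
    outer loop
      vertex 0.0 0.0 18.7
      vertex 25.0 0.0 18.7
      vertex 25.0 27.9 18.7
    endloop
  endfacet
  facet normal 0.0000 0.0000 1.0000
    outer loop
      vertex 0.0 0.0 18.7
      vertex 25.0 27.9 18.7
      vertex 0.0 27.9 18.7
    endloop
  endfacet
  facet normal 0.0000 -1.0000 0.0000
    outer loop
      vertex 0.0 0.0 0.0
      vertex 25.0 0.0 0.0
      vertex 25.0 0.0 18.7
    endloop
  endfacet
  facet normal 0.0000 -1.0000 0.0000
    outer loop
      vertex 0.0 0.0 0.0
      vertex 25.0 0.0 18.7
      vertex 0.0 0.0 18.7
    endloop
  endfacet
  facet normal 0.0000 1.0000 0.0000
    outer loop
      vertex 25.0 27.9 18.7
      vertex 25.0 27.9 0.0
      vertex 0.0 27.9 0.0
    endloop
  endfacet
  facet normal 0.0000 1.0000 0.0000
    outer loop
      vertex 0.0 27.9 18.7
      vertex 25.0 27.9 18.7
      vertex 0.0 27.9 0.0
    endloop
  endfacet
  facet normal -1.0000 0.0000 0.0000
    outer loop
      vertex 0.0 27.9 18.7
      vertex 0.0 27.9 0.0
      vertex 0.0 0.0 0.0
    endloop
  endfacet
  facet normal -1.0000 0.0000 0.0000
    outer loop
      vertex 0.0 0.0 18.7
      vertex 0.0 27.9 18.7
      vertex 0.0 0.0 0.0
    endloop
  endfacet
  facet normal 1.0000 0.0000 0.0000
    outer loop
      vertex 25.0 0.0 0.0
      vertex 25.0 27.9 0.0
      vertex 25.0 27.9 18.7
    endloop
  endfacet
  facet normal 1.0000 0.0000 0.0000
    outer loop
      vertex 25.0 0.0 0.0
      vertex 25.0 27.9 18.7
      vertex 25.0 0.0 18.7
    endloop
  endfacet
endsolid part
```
; perimeter-only toolpath
G21 ; units = mm
G90 ; absolute positioning
G28 ; home
; layer 1
G0 Z2.7
G0 X0.0 Y0.0
G1 X25.0 Y0.0
G1 X25.0 Y27.9
G1 X0.0 Y27.9
G1 X0.0 Y0.0
; layer 2
G0 Z5.3
G0 X0.0 Y0.0
G1 X25.0 Y0.0
G1 X25.0 Y27.9
G1 X0.0 Y27.9
G1 X0.0 Y0.0
; layer 3
G0 Z8.0
G0 X0.0 Y0.0
G1 X25.0 Y0.0
G1 X25.0 Y27.9
G1 X0.0 Y27.9
G1 X0.0 Y0.0
; layer 4
G0 Z10.7
G0 X0.0 Y0.0
G1 X25.0 Y0.0
G1 X25.0 Y27.9
G1 X0.0 Y27.9
G1 X0.0 Y0.0
; layer 5
G0 Z13.4
G0 X0.0 Y0.0
G1 X25.0 Y0.0
G1 X25.0 Y27.9
G1 X0.0 Y27.9
G1 X0.0 Y0.0
; layer 6
G0 Z16.0
G0 X0.0 Y0.0
G1 X25.0 Y0.0
G1 X25.0 Y27.9
G1 X0.0 Y27.9
G1 X0.0 Y0.0
; layer 7
G0 Z18.7
G0 X0.0 Y0.0
G1 X25.0 Y0.0
G1 X25.0 Y27.9
G1 X0.0 Y27.9
G1 X0.0 Y0.0
M2 ; end

The solid is a rectangular box, roughly 25 × 27.9 mm footprint and 18.7 mm tall. Slicing at Δz = 2.7 mm — 7 equal slices spanning the solid's height, so layer i sits at z = i·h/7 — gives 7 non-empty perimeters. Each is a 4-segment closed polygon; G0 lifts to the layer z and rapids to the start vertex, then G1 traces the edges.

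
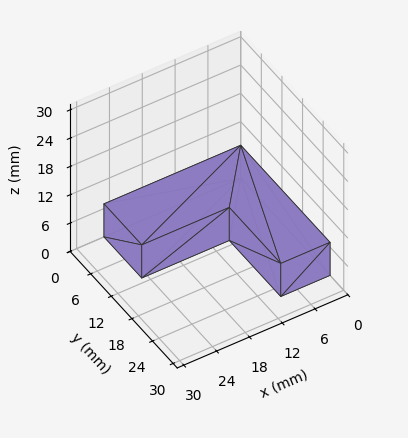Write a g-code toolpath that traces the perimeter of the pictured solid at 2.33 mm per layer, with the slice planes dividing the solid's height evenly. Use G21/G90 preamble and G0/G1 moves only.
Reading the render: the shape is an L-shaped prism: outer 25 × 26 mm, arm thicknesses ≈ 11 mm (horizontal) and 9 mm (vertical), extruded 7 mm in z (dimensions read to the nearest mm from the axis ticks). For the g-code, the solid's height is divided into equal slices at the stated Δz and each level perimeter traced with G1 moves after a G0 lift.

; perimeter-only toolpath
G21 ; units = mm
G90 ; absolute positioning
G28 ; home
; layer 1
G0 Z2.33
G0 X0.00 Y0.00
G1 X25.00 Y0.00
G1 X25.00 Y11.00
G1 X9.00 Y11.00
G1 X9.00 Y26.00
G1 X0.00 Y26.00
G1 X0.00 Y0.00
; layer 2
G0 Z4.67
G0 X0.00 Y0.00
G1 X25.00 Y0.00
G1 X25.00 Y11.00
G1 X9.00 Y11.00
G1 X9.00 Y26.00
G1 X0.00 Y26.00
G1 X0.00 Y0.00
; layer 3
G0 Z7.00
G0 X0.00 Y0.00
G1 X25.00 Y0.00
G1 X25.00 Y11.00
G1 X9.00 Y11.00
G1 X9.00 Y26.00
G1 X0.00 Y26.00
G1 X0.00 Y0.00
M2 ; end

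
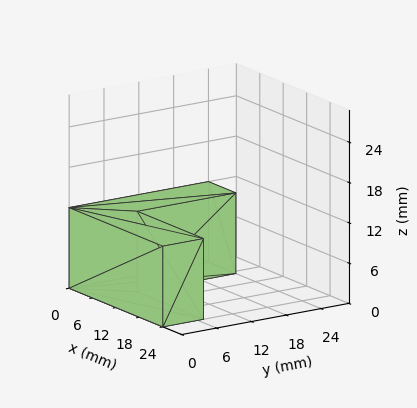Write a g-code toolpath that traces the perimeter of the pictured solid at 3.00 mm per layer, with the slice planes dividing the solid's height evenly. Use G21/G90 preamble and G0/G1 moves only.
Reading the render: the shape is an L-shaped prism: outer 24 × 24 mm, arm thicknesses ≈ 7 mm (horizontal) and 7 mm (vertical), extruded 12 mm in z (dimensions read to the nearest mm from the axis ticks). For the g-code, the solid's height is divided into equal slices at the stated Δz and each level perimeter traced with G1 moves after a G0 lift.

; perimeter-only toolpath
G21 ; units = mm
G90 ; absolute positioning
G28 ; home
; layer 1
G0 Z3.00
G0 X0.00 Y0.00
G1 X24.00 Y0.00
G1 X24.00 Y7.00
G1 X7.00 Y7.00
G1 X7.00 Y24.00
G1 X0.00 Y24.00
G1 X0.00 Y0.00
; layer 2
G0 Z6.00
G0 X0.00 Y0.00
G1 X24.00 Y0.00
G1 X24.00 Y7.00
G1 X7.00 Y7.00
G1 X7.00 Y24.00
G1 X0.00 Y24.00
G1 X0.00 Y0.00
; layer 3
G0 Z9.00
G0 X0.00 Y0.00
G1 X24.00 Y0.00
G1 X24.00 Y7.00
G1 X7.00 Y7.00
G1 X7.00 Y24.00
G1 X0.00 Y24.00
G1 X0.00 Y0.00
; layer 4
G0 Z12.00
G0 X0.00 Y0.00
G1 X24.00 Y0.00
G1 X24.00 Y7.00
G1 X7.00 Y7.00
G1 X7.00 Y24.00
G1 X0.00 Y24.00
G1 X0.00 Y0.00
M2 ; end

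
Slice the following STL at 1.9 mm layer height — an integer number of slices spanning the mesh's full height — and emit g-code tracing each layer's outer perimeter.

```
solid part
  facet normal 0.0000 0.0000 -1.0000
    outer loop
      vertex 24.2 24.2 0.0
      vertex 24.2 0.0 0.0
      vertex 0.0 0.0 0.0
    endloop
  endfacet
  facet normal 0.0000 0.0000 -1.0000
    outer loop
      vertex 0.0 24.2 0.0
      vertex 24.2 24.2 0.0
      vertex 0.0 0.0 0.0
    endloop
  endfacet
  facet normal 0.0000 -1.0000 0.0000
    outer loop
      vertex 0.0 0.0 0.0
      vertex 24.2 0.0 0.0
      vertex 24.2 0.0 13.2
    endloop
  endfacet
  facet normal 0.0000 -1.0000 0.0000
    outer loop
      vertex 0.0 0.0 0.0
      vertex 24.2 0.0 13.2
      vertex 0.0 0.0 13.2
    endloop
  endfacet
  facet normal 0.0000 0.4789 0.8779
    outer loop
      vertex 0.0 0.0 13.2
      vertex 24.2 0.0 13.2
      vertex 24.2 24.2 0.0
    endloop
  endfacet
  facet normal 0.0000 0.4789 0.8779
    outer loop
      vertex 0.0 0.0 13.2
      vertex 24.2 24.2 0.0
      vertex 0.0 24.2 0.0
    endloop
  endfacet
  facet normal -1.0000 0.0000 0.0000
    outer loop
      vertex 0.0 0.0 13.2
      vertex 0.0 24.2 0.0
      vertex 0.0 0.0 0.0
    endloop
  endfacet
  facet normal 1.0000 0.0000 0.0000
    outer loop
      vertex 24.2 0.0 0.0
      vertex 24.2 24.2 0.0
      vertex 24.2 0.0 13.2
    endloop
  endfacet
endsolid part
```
; perimeter-only toolpath
G21 ; units = mm
G90 ; absolute positioning
G28 ; home
; layer 1
G0 Z1.9
G0 X0.0 Y0.0
G1 X24.2 Y0.0
G1 X24.2 Y20.7
G1 X0.0 Y20.7
G1 X0.0 Y0.0
; layer 2
G0 Z3.8
G0 X0.0 Y0.0
G1 X24.2 Y0.0
G1 X24.2 Y17.3
G1 X0.0 Y17.3
G1 X0.0 Y0.0
; layer 3
G0 Z5.7
G0 X0.0 Y0.0
G1 X24.2 Y0.0
G1 X24.2 Y13.8
G1 X0.0 Y13.8
G1 X0.0 Y0.0
; layer 4
G0 Z7.5
G0 X0.0 Y0.0
G1 X24.2 Y0.0
G1 X24.2 Y10.4
G1 X0.0 Y10.4
G1 X0.0 Y0.0
; layer 5
G0 Z9.4
G0 X0.0 Y0.0
G1 X24.2 Y0.0
G1 X24.2 Y6.9
G1 X0.0 Y6.9
G1 X0.0 Y0.0
; layer 6
G0 Z11.3
G0 X0.0 Y0.0
G1 X24.2 Y0.0
G1 X24.2 Y3.5
G1 X0.0 Y3.5
G1 X0.0 Y0.0
M2 ; end

The solid is a wedge (ramp): 24.2 × 24.2 mm base, rising to 13.2 mm along the y=0 edge and sloping linearly to z=0 at y=24.2. Slicing at Δz = 1.9 mm — 7 equal slices spanning the solid's height, so layer i sits at z = i·h/7 — gives 6 non-empty perimeters. Each is a 4-segment closed polygon; G0 lifts to the layer z and rapids to the start vertex, then G1 traces the edges. The cross-section shrinks linearly with z (the slice at the apex is degenerate and omitted).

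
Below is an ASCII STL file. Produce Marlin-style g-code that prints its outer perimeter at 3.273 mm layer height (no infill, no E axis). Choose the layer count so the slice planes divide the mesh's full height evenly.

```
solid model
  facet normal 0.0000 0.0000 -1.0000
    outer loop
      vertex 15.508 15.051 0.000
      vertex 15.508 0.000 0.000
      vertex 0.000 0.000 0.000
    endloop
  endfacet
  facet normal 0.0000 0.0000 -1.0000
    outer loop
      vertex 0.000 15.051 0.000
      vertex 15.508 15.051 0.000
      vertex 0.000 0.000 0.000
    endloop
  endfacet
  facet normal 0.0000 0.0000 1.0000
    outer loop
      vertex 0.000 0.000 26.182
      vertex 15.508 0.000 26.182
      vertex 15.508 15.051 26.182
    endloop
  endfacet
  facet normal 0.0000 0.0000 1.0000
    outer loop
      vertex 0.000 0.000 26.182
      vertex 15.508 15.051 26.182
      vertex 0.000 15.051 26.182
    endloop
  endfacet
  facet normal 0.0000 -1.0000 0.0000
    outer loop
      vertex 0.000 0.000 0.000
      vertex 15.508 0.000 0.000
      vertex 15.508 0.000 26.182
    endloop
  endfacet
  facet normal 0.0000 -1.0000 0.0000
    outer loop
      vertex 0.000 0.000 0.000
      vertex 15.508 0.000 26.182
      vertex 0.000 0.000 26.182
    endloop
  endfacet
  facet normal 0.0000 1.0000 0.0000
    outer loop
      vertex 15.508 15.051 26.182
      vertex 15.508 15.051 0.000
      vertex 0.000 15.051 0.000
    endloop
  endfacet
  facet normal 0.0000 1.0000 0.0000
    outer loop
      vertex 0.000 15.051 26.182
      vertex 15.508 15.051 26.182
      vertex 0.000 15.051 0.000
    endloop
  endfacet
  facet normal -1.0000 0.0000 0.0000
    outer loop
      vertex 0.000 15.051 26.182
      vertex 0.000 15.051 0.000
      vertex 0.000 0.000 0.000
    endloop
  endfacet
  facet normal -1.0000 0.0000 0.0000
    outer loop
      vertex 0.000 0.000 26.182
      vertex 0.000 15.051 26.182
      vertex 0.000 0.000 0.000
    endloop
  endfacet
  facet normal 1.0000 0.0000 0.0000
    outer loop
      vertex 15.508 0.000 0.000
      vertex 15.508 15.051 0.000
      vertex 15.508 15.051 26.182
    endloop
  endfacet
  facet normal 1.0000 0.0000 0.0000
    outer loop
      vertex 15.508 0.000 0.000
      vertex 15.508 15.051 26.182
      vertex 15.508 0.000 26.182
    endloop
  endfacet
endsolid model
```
; perimeter-only toolpath
G21 ; units = mm
G90 ; absolute positioning
G28 ; home
; layer 1
G0 Z3.273
G0 X0.000 Y0.000
G1 X15.508 Y0.000
G1 X15.508 Y15.051
G1 X0.000 Y15.051
G1 X0.000 Y0.000
; layer 2
G0 Z6.545
G0 X0.000 Y0.000
G1 X15.508 Y0.000
G1 X15.508 Y15.051
G1 X0.000 Y15.051
G1 X0.000 Y0.000
; layer 3
G0 Z9.818
G0 X0.000 Y0.000
G1 X15.508 Y0.000
G1 X15.508 Y15.051
G1 X0.000 Y15.051
G1 X0.000 Y0.000
; layer 4
G0 Z13.091
G0 X0.000 Y0.000
G1 X15.508 Y0.000
G1 X15.508 Y15.051
G1 X0.000 Y15.051
G1 X0.000 Y0.000
; layer 5
G0 Z16.364
G0 X0.000 Y0.000
G1 X15.508 Y0.000
G1 X15.508 Y15.051
G1 X0.000 Y15.051
G1 X0.000 Y0.000
; layer 6
G0 Z19.636
G0 X0.000 Y0.000
G1 X15.508 Y0.000
G1 X15.508 Y15.051
G1 X0.000 Y15.051
G1 X0.000 Y0.000
; layer 7
G0 Z22.909
G0 X0.000 Y0.000
G1 X15.508 Y0.000
G1 X15.508 Y15.051
G1 X0.000 Y15.051
G1 X0.000 Y0.000
; layer 8
G0 Z26.182
G0 X0.000 Y0.000
G1 X15.508 Y0.000
G1 X15.508 Y15.051
G1 X0.000 Y15.051
G1 X0.000 Y0.000
M2 ; end

The solid is a rectangular box, roughly 15.5 × 15.1 mm footprint and 26.2 mm tall. Slicing at Δz = 3.273 mm — 8 equal slices spanning the solid's height, so layer i sits at z = i·h/8 — gives 8 non-empty perimeters. Each is a 4-segment closed polygon; G0 lifts to the layer z and rapids to the start vertex, then G1 traces the edges.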